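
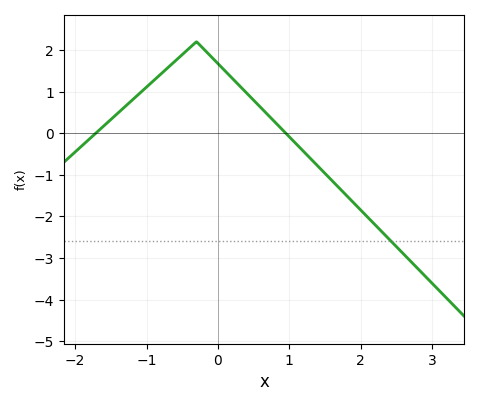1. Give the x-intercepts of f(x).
-1.71, 0.95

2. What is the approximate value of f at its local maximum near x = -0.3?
2.2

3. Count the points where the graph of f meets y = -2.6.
1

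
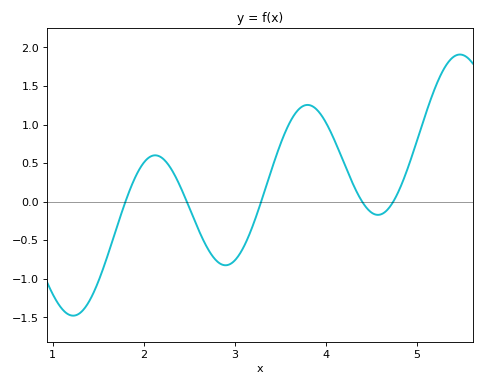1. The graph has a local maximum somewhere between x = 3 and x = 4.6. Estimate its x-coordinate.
3.8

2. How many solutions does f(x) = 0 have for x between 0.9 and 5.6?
5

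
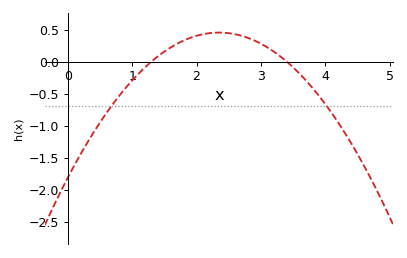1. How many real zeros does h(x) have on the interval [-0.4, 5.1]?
2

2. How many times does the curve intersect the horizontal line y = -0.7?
2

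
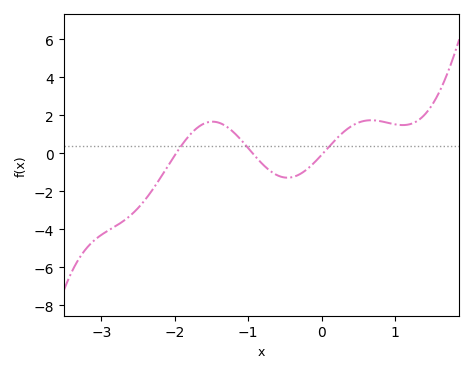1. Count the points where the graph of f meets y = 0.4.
3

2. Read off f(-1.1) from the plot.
0.8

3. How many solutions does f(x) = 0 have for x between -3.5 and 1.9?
3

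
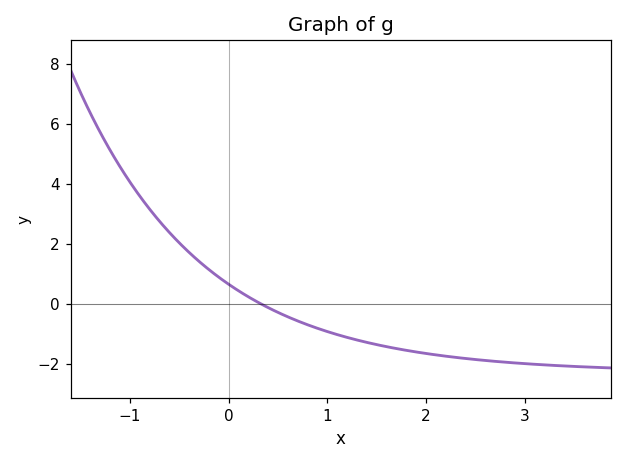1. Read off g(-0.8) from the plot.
3.15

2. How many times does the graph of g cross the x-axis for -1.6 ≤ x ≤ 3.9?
1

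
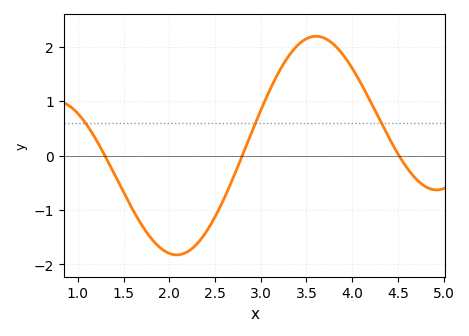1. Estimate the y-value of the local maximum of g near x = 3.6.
2.2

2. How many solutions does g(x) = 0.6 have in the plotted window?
3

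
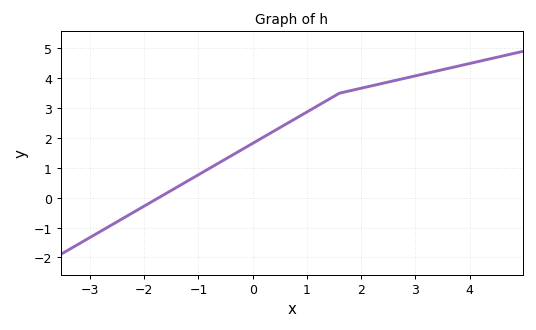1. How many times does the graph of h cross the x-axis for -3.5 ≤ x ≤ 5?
1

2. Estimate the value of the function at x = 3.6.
4.3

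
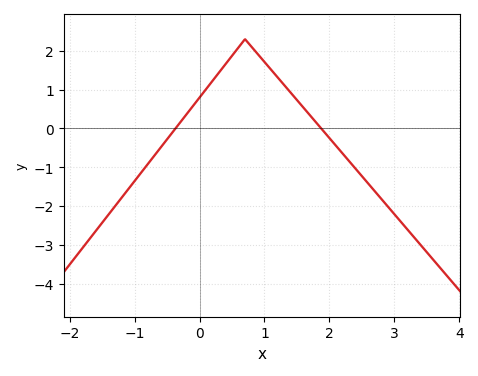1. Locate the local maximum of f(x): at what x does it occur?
0.7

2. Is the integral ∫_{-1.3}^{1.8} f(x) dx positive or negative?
positive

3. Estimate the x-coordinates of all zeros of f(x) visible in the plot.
-0.4, 1.9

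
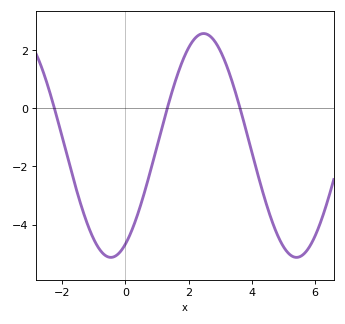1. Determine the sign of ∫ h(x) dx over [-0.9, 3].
negative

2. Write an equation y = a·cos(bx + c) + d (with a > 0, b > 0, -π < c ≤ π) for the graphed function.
y = 3.85cos(1.1x - 2.6) - 1.28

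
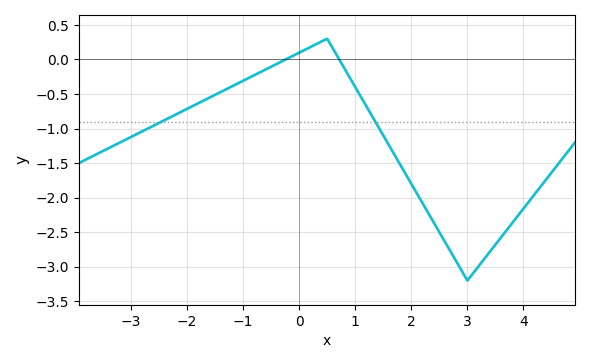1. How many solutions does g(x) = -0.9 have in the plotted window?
2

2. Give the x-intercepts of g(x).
-0.2, 0.8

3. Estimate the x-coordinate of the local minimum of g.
3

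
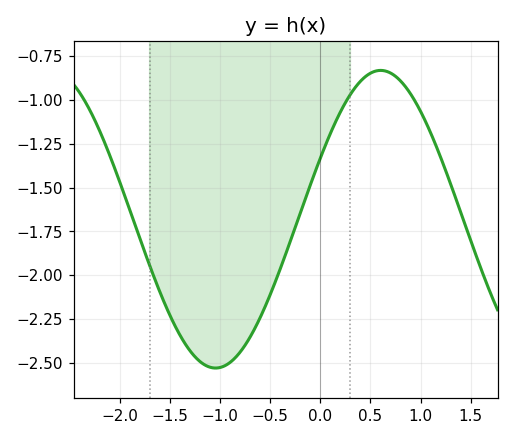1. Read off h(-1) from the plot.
-2.52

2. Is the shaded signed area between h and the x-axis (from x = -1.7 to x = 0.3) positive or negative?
negative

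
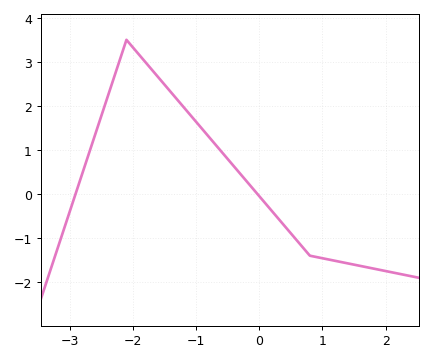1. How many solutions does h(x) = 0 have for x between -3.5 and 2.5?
2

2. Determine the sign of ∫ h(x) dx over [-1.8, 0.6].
positive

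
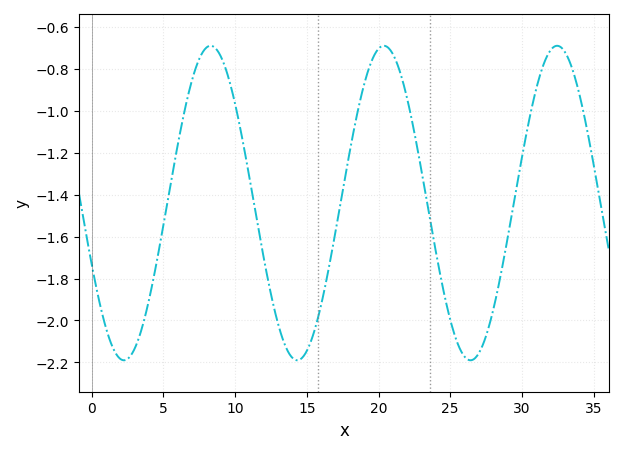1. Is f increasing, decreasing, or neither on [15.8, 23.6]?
neither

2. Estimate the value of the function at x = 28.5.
-1.8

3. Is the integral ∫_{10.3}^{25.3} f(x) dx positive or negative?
negative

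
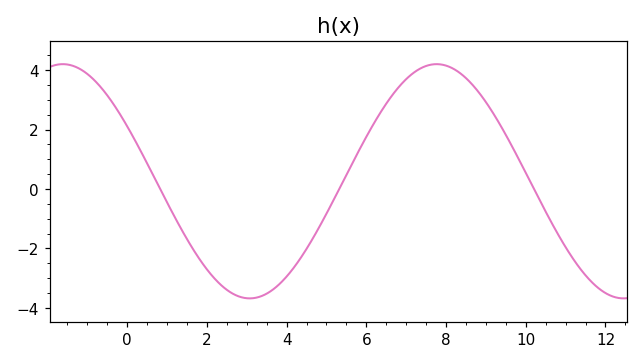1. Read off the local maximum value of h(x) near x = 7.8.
4.2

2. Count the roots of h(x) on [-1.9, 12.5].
3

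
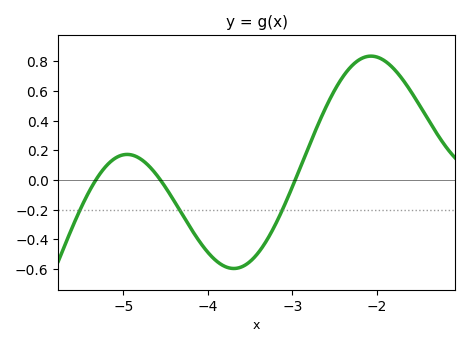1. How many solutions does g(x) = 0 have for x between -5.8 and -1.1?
3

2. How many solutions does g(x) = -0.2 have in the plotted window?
3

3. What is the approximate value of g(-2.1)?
0.834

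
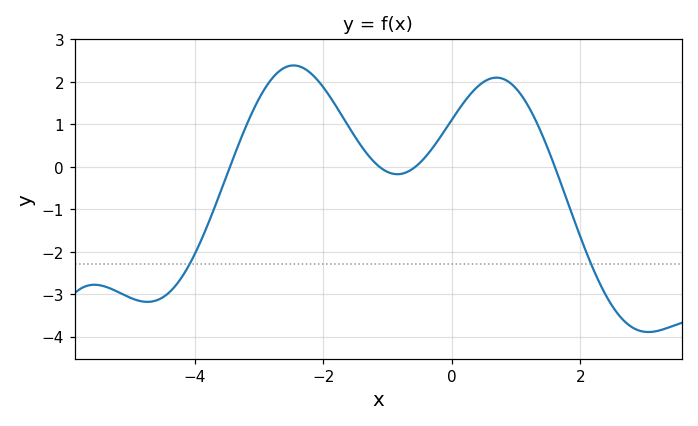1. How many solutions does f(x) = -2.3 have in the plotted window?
2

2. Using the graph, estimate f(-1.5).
0.7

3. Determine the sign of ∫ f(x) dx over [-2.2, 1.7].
positive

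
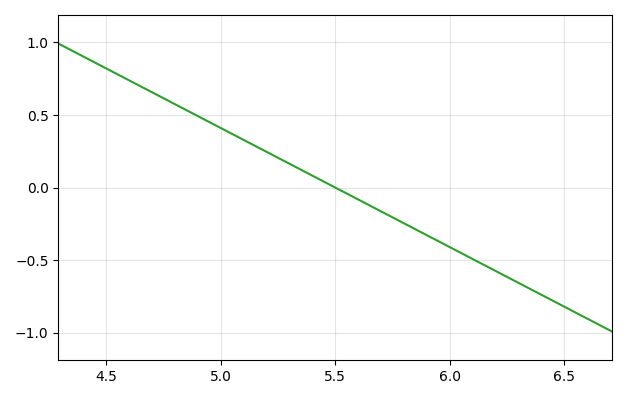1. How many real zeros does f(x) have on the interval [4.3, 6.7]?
1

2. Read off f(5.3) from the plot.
0.15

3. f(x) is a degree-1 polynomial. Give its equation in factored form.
y = -0.82(x - 5.5)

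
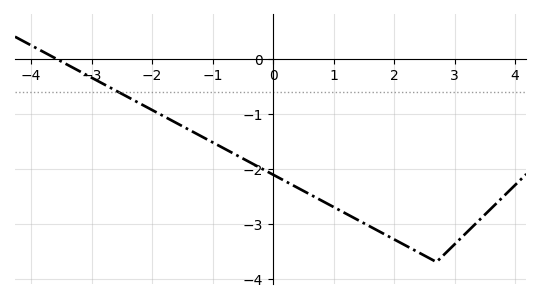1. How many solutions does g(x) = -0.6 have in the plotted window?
1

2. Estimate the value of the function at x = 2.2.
-3.4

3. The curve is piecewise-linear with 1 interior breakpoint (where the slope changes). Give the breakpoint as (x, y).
(2.7, -3.7)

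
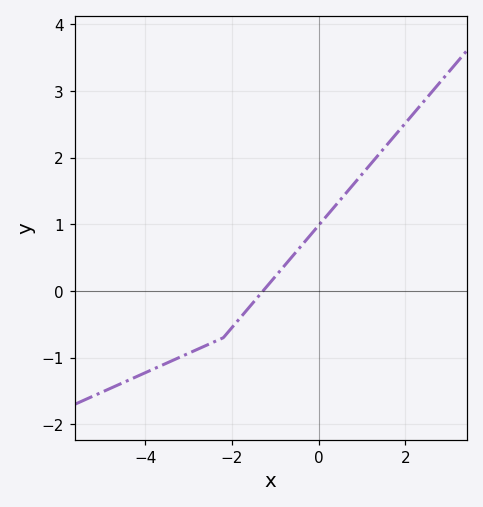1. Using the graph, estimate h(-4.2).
-1.3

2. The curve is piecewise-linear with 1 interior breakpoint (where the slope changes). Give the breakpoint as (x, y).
(-2.2, -0.7)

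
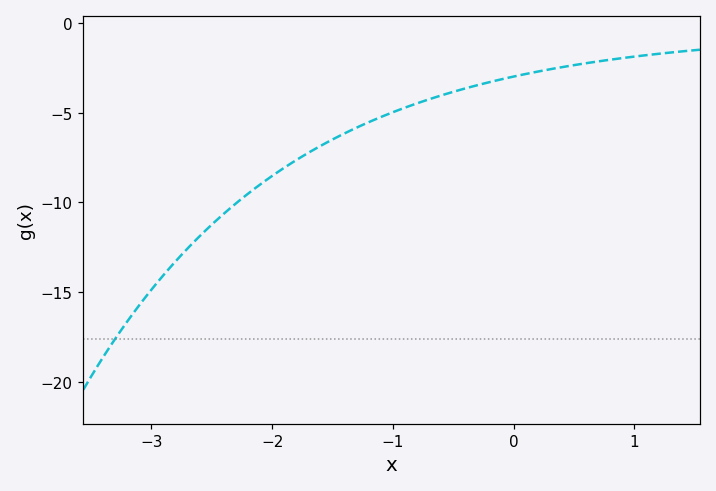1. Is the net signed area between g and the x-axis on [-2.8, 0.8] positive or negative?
negative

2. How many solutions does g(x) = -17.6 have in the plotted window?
1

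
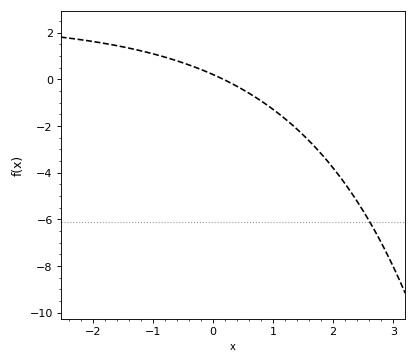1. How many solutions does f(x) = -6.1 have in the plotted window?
1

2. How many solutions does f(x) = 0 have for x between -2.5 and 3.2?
1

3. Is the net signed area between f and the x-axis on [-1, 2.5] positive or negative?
negative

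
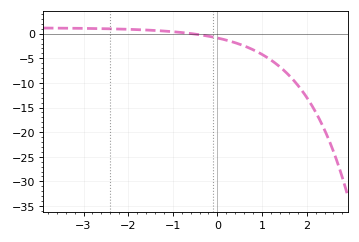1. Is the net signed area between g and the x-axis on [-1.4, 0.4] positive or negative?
negative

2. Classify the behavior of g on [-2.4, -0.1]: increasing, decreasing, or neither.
decreasing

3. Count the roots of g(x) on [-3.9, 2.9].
1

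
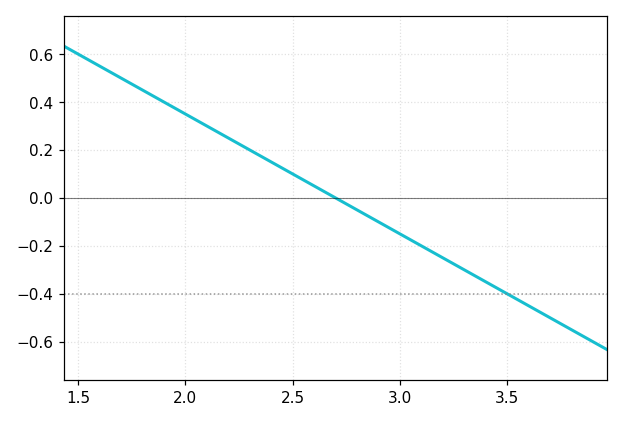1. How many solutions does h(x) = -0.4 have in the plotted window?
1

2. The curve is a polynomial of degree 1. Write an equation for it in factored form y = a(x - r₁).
y = -0.5(x - 2.7)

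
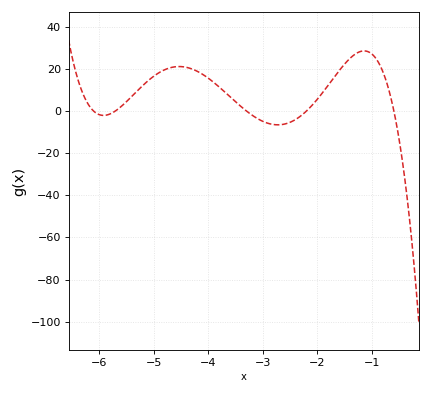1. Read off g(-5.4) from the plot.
6.91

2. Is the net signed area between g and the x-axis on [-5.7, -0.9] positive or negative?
positive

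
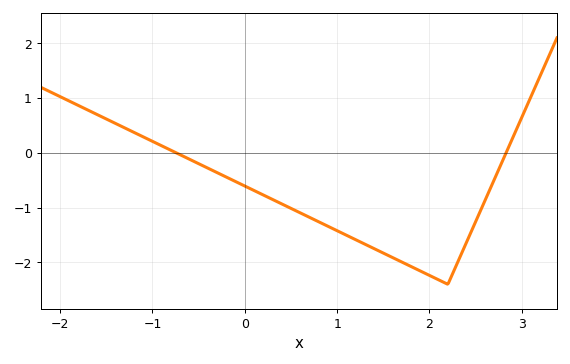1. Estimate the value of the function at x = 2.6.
-0.876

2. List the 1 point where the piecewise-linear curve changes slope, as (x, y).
(2.2, -2.4)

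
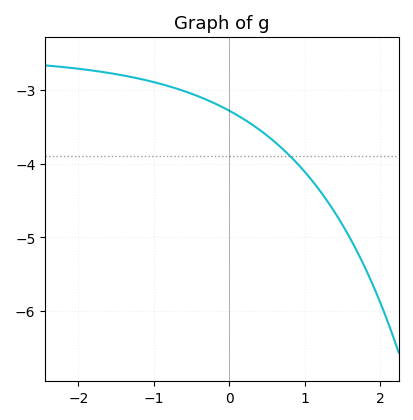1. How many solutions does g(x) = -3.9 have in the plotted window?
1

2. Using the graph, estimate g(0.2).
-3.4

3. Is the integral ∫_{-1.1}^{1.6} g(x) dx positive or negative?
negative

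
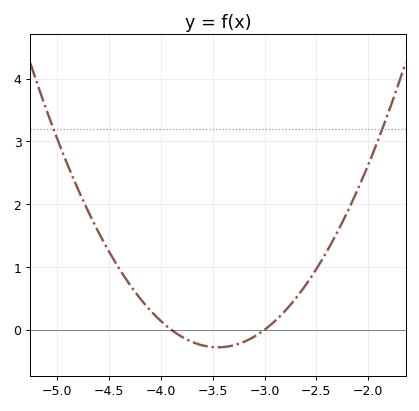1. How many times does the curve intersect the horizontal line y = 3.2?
2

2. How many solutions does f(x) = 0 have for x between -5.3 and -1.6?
2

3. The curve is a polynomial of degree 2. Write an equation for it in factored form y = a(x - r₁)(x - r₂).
y = 1.38(x + 3.9)(x + 3)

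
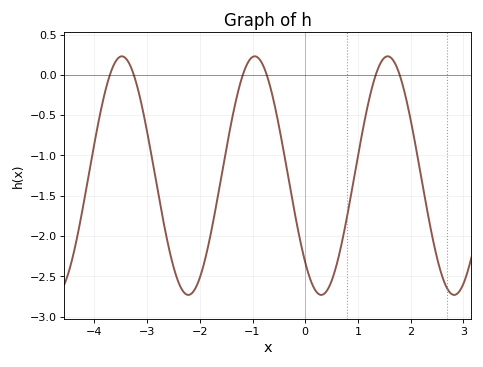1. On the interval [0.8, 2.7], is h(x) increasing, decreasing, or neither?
neither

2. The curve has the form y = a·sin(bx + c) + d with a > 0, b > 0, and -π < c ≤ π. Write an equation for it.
y = 1.48sin(2.5x - 2.3) - 1.25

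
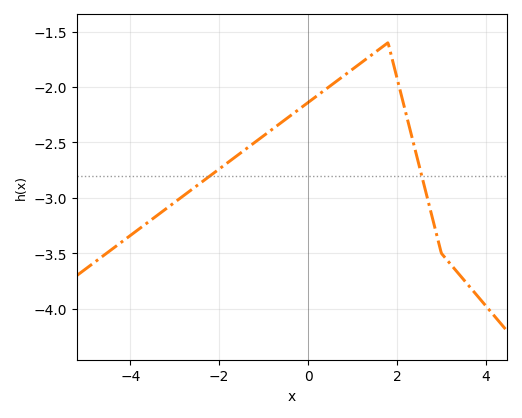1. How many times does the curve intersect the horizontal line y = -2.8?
2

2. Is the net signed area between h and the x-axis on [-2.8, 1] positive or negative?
negative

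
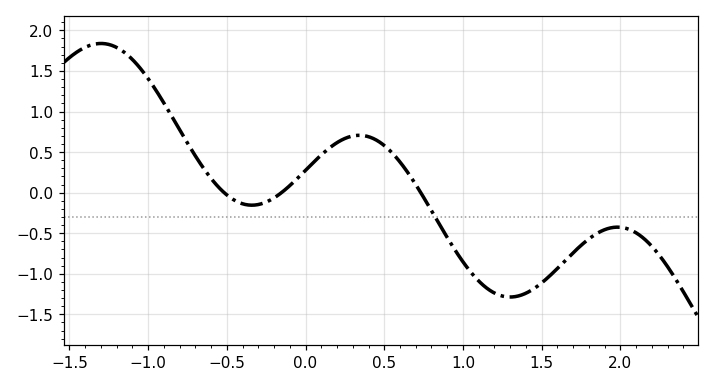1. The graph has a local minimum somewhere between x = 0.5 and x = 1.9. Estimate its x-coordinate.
1.3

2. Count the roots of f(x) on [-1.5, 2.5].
3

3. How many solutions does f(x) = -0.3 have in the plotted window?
1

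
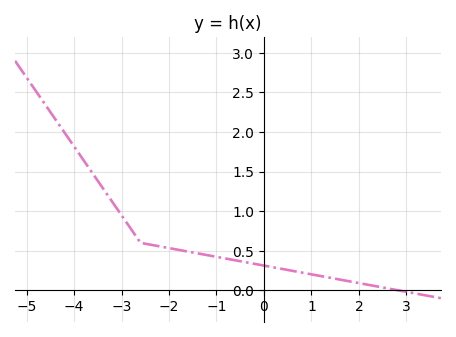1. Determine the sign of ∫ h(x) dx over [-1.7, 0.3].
positive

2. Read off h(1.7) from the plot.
0.1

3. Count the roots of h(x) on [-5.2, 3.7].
1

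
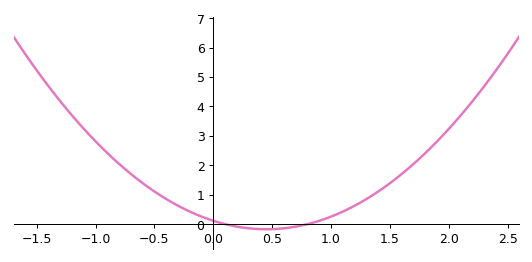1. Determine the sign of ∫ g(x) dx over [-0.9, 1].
positive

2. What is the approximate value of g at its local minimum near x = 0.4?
-0.174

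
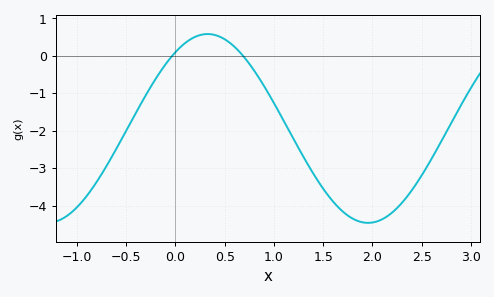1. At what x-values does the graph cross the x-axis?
0, 0.7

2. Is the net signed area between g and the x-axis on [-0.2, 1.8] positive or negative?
negative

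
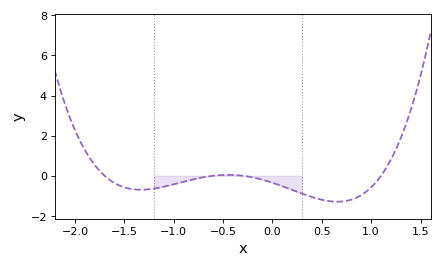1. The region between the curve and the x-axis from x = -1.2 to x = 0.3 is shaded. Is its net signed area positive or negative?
negative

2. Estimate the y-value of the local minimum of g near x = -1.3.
-0.696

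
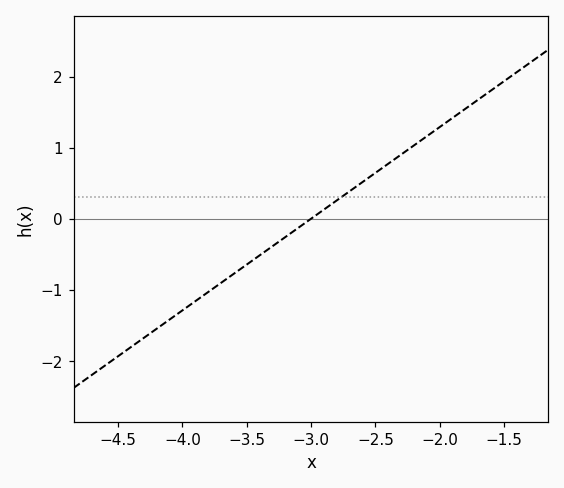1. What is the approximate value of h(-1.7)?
1.7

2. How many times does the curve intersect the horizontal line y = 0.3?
1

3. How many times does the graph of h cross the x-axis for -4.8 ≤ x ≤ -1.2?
1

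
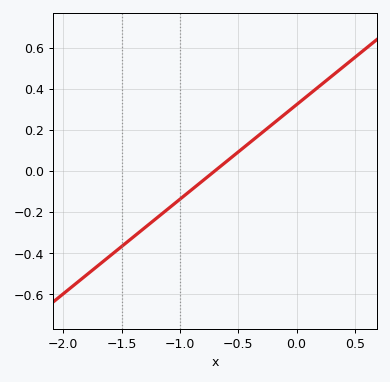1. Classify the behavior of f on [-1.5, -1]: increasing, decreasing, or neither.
increasing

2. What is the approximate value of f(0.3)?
0.46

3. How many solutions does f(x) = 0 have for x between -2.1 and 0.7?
1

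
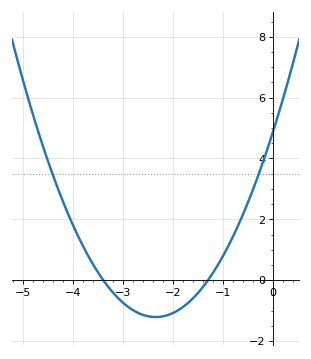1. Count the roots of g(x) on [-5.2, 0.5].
2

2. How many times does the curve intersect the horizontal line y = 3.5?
2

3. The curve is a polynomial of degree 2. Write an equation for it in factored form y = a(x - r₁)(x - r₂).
y = 1.1(x + 3.4)(x + 1.3)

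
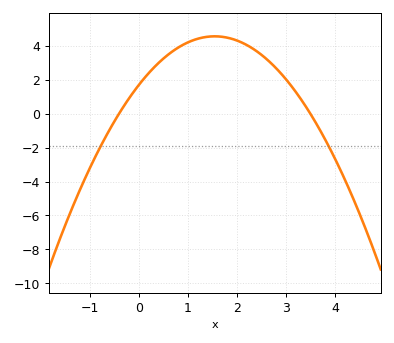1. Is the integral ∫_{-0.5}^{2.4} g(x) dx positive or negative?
positive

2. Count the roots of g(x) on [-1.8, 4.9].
2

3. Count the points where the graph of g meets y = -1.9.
2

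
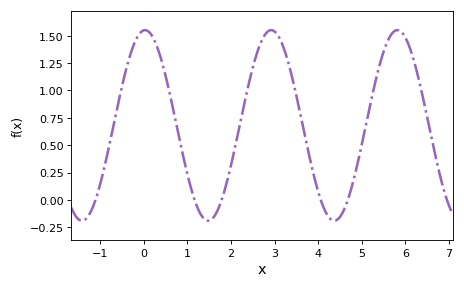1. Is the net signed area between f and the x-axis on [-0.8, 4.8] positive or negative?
positive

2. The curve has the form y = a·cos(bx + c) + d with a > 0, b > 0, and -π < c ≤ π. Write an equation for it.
y = 0.87cos(2.2x - 0.06) + 0.68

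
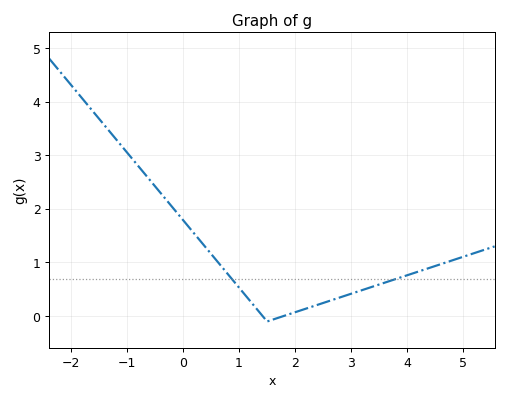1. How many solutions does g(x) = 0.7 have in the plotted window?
2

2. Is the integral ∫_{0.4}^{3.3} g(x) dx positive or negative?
positive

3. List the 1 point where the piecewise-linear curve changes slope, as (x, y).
(1.5, -0.1)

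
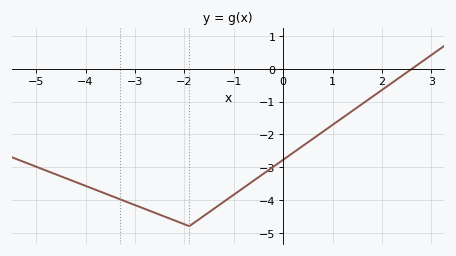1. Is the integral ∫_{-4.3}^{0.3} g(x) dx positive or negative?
negative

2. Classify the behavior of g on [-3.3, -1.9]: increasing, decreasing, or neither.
decreasing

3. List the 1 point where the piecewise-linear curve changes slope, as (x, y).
(-1.9, -4.8)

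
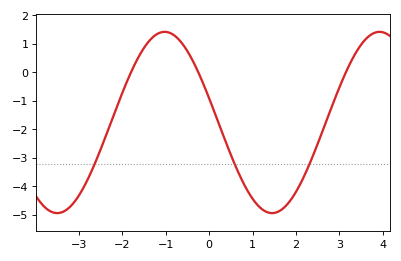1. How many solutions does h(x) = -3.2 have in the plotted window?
3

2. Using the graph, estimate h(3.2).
0.171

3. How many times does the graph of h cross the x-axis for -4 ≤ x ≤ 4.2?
3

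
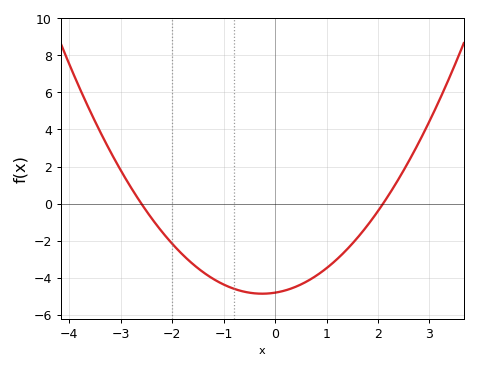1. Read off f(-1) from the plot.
-4.4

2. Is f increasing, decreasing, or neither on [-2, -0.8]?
decreasing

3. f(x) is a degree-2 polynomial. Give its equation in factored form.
y = 0.88(x + 2.6)(x - 2.1)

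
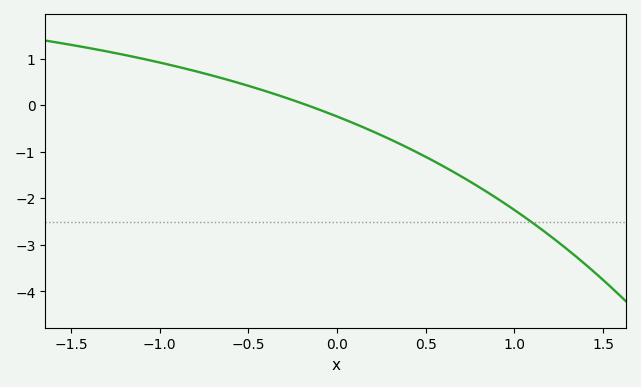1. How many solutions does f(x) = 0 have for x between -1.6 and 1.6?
1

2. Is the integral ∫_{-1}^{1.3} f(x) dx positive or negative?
negative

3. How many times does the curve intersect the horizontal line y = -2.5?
1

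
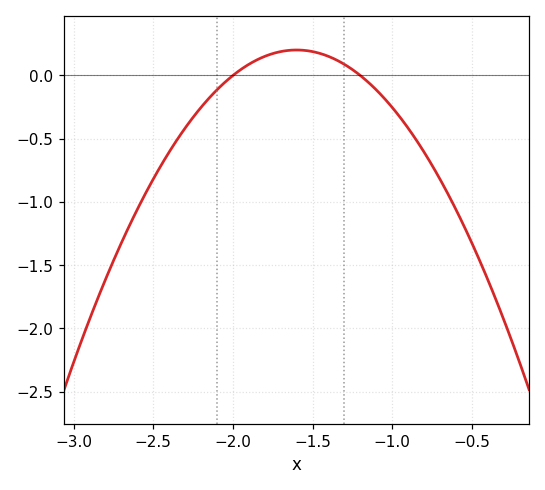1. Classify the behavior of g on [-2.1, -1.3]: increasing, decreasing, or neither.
neither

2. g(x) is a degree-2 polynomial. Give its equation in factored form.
y = -1.26(x + 2)(x + 1.2)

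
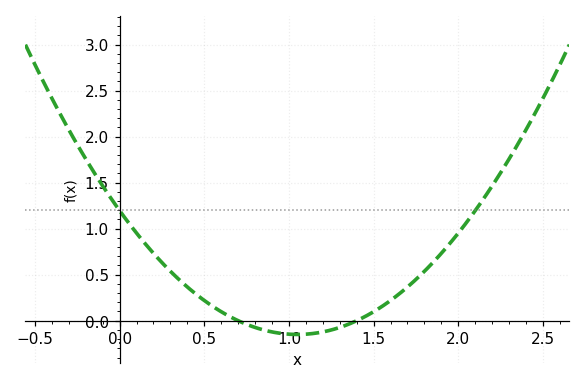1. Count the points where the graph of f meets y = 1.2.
2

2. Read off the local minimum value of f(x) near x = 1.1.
-0.15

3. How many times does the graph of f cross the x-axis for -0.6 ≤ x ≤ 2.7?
2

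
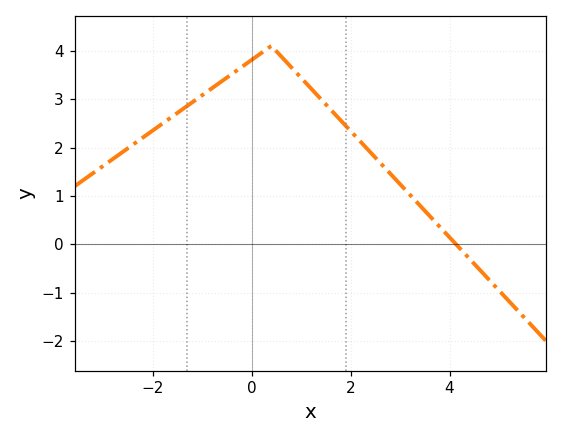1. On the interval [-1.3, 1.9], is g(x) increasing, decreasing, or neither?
neither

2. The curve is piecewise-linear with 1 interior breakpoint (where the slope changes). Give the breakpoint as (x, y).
(0.4, 4.1)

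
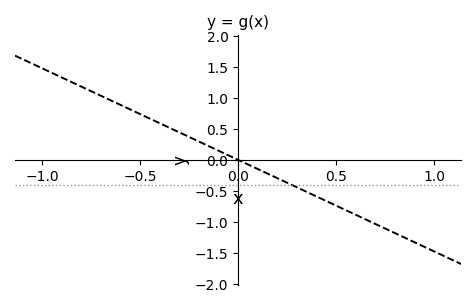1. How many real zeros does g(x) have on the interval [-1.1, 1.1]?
1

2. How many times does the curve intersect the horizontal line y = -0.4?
1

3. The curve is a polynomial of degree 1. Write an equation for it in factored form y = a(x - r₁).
y = -1.48(x - 0)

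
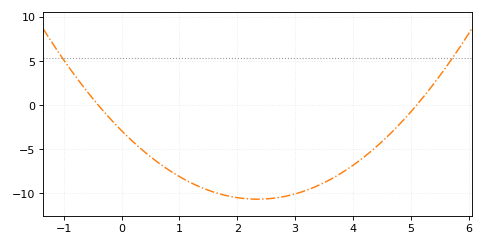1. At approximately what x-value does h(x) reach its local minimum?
2.3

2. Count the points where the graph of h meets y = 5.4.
2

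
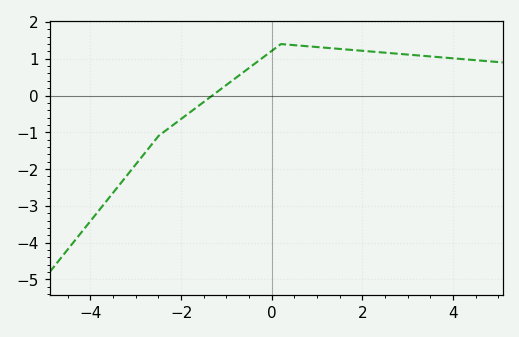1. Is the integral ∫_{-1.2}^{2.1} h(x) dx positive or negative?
positive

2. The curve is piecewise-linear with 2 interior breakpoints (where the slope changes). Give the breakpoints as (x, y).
(-2.5, -1.1); (0.2, 1.4)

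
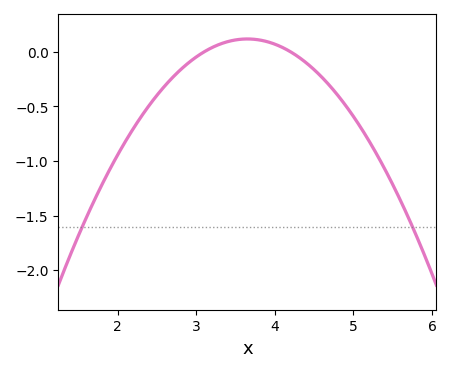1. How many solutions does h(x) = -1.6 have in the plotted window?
2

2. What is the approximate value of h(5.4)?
-1.1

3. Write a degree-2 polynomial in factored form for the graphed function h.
y = -0.39(x - 3.1)(x - 4.2)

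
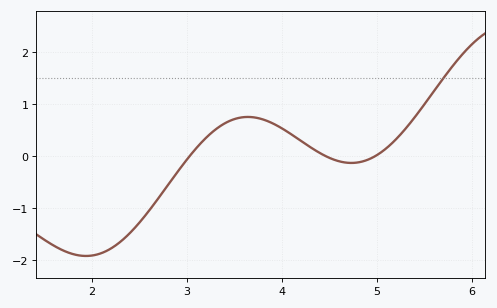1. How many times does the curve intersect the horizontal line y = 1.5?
1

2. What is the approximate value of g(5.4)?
0.748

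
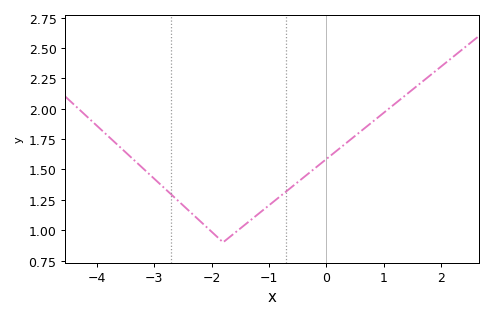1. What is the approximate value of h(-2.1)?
1.03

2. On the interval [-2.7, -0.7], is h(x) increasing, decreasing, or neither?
neither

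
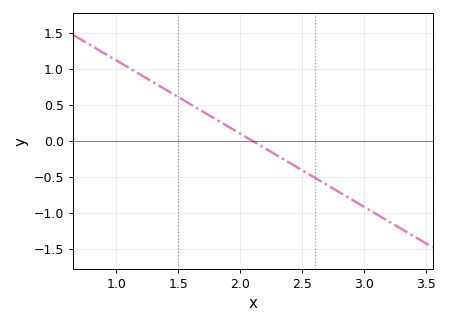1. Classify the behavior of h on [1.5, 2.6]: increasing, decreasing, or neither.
decreasing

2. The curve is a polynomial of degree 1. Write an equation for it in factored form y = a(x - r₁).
y = -1.02(x - 2.1)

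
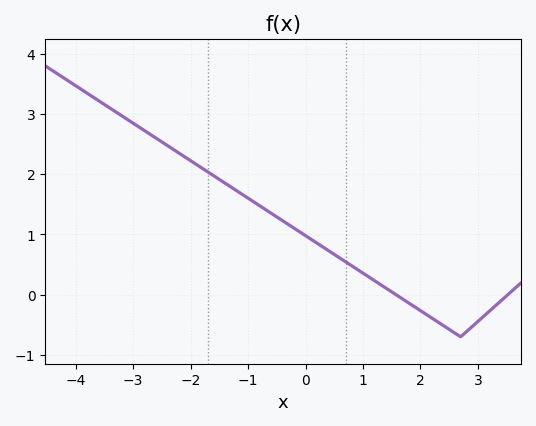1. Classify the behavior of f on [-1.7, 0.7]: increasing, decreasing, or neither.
decreasing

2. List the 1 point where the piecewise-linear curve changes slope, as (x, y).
(2.7, -0.7)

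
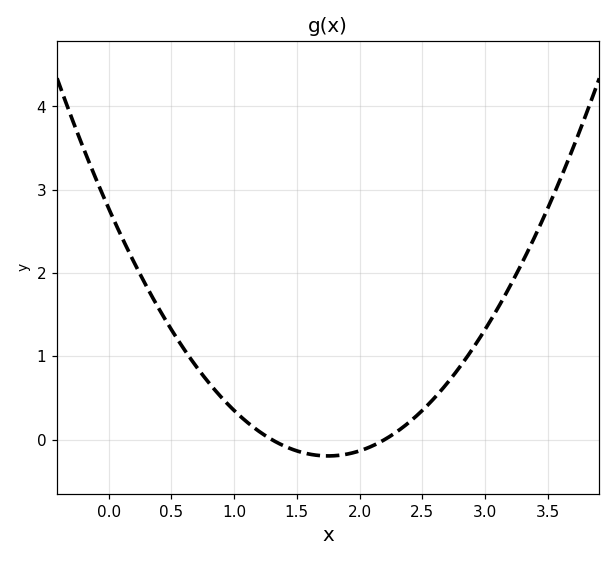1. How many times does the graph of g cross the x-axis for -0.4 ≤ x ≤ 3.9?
2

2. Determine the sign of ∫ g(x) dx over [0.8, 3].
positive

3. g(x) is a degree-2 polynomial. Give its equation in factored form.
y = 0.97(x - 1.3)(x - 2.2)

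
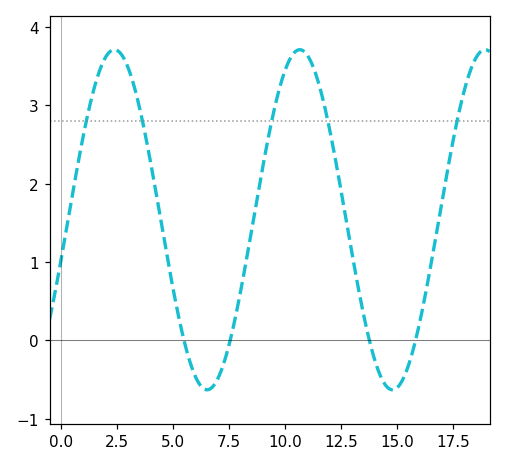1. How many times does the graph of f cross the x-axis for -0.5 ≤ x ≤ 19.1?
4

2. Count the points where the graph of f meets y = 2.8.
5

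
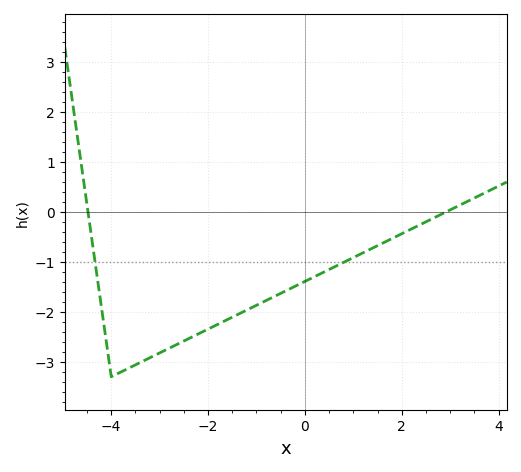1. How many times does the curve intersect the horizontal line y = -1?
2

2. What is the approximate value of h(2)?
-0.4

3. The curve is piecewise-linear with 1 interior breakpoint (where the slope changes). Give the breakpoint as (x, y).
(-4, -3.3)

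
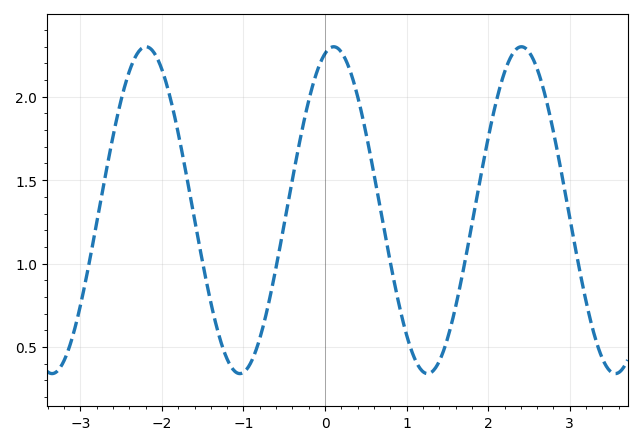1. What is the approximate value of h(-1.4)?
0.75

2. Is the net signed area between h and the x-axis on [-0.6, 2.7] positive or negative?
positive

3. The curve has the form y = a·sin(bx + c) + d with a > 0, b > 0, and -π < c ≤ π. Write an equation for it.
y = 0.98sin(2.7x + 1.3) + 1.32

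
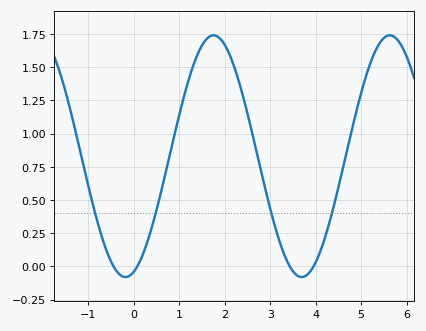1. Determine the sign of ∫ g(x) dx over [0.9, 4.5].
positive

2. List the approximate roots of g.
-0.447, 0.075, 3.43, 3.95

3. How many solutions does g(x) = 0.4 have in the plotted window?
4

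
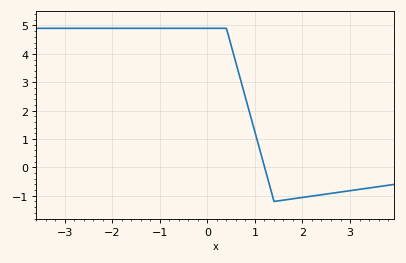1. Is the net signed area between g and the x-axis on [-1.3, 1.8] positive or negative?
positive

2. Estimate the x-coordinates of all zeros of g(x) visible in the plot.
1.2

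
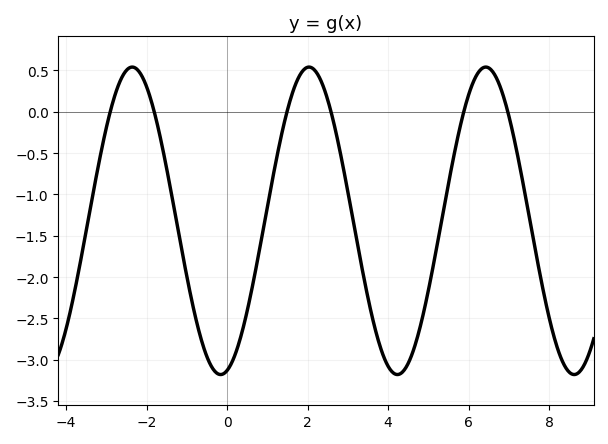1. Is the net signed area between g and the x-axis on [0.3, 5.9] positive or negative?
negative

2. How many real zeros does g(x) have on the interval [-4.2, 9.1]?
6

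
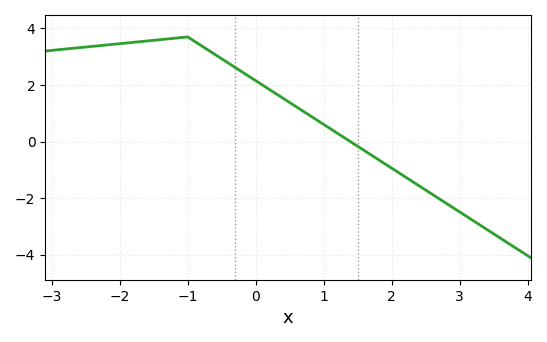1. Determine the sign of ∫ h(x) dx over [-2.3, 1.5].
positive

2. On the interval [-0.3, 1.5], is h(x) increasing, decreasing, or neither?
decreasing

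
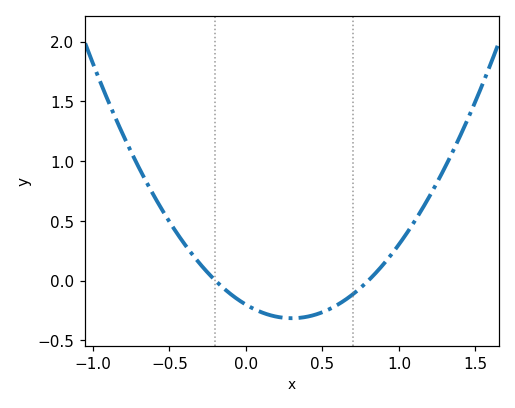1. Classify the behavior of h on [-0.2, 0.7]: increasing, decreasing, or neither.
neither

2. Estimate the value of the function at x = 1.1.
0.5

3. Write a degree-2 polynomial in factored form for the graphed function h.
y = 1.26(x + 0.2)(x - 0.8)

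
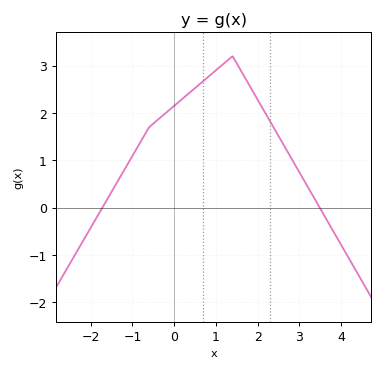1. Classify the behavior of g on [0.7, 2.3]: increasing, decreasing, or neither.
neither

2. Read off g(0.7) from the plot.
2.7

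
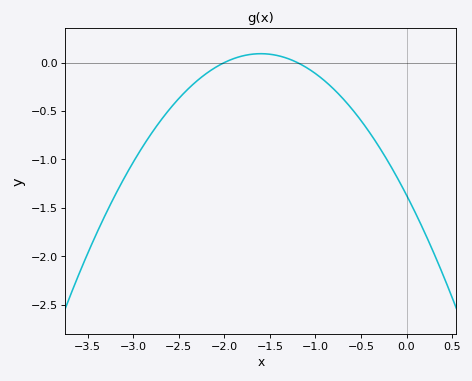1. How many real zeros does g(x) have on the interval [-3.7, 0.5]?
2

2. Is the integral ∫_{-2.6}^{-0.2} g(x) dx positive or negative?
negative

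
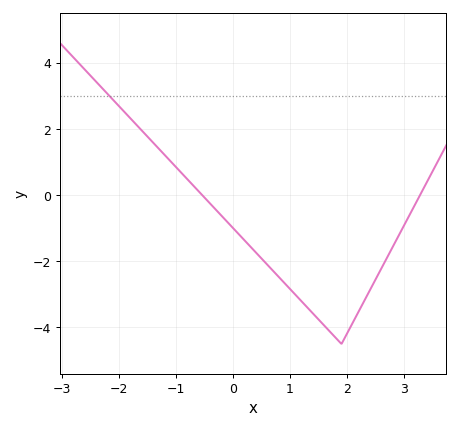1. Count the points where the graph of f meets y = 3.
1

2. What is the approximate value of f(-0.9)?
0.664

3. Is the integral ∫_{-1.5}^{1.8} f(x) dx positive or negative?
negative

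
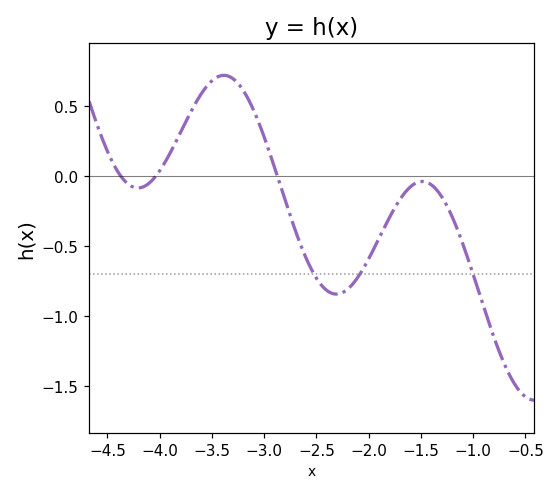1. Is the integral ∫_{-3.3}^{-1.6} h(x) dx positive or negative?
negative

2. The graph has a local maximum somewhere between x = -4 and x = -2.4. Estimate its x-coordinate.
-3.4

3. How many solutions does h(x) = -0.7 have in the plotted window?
3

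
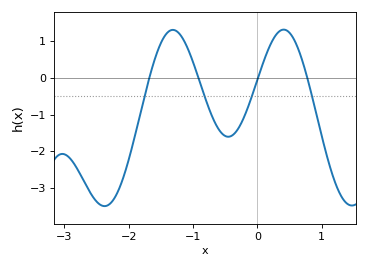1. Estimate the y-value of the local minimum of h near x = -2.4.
-3.5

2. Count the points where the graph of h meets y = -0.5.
4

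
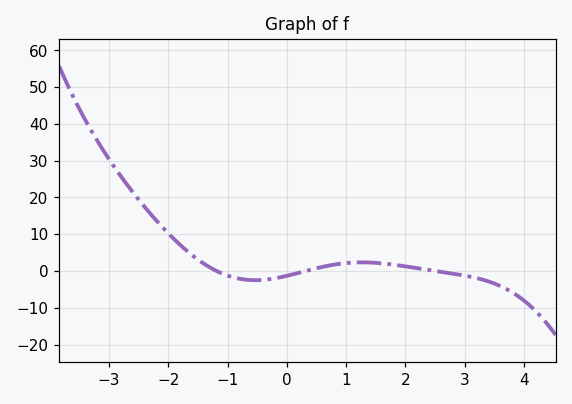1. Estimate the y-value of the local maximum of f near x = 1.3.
2.35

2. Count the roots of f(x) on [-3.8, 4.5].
3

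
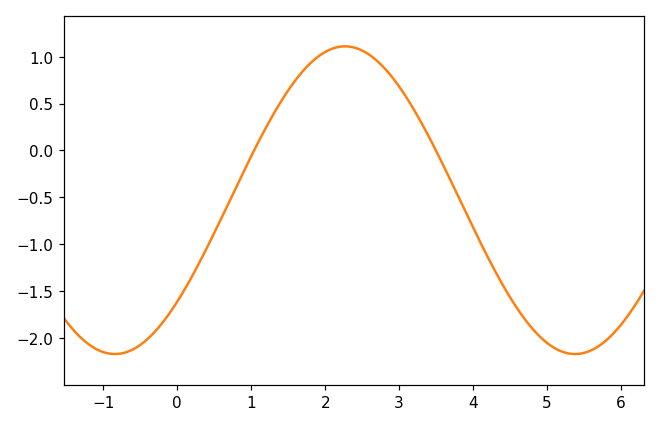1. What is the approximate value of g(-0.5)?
-2.05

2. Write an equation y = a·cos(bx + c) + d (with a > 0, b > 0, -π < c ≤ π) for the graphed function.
y = 1.64cos(1x - 2.3) - 0.53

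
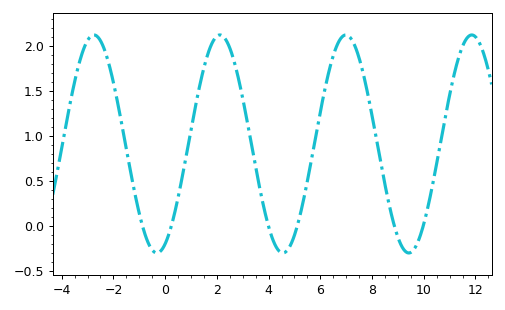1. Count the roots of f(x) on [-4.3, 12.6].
6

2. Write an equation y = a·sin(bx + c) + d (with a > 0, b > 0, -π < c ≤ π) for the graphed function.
y = 1.21sin(1.3x - 1.2) + 0.91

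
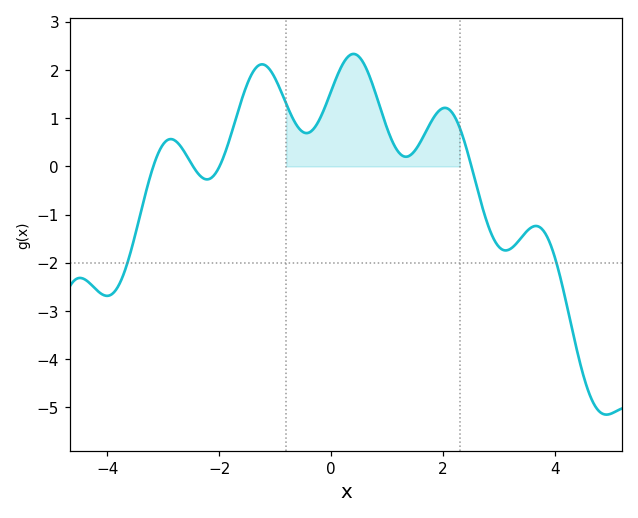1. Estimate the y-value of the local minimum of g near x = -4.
-2.69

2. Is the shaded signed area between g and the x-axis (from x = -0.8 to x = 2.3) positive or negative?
positive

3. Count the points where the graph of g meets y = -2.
2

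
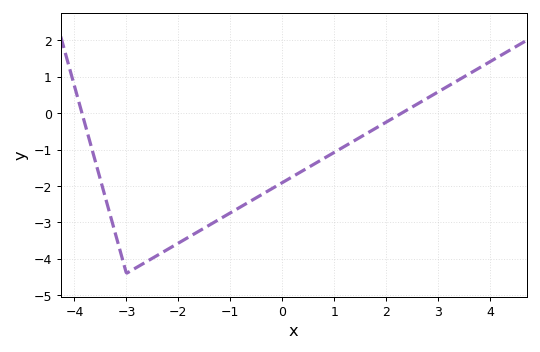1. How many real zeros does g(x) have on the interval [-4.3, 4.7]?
2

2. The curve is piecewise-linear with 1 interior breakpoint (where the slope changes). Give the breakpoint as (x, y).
(-3, -4.4)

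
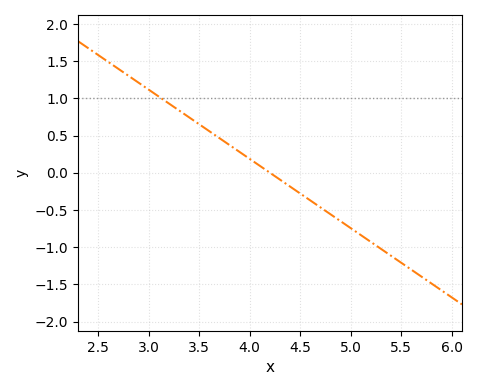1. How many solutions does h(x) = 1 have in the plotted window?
1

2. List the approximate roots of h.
4.2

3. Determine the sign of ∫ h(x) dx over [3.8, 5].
negative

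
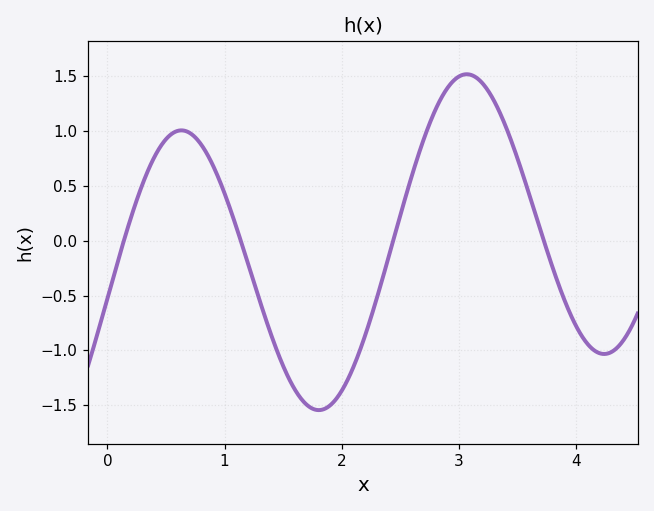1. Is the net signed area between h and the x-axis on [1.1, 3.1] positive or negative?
negative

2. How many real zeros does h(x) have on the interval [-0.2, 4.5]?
4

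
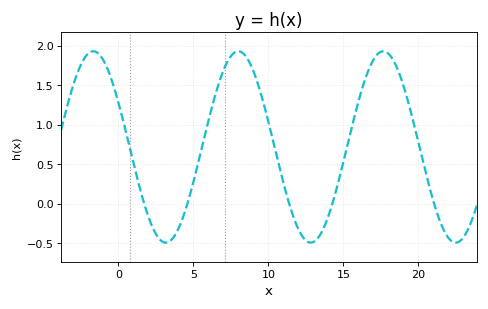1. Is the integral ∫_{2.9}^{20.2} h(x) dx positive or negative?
positive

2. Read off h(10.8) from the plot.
0.414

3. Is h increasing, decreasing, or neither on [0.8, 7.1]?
neither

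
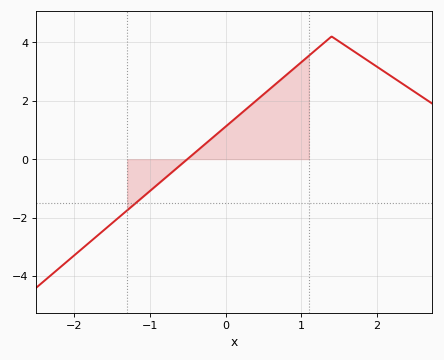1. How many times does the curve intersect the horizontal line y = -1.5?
1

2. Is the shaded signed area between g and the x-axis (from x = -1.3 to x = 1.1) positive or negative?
positive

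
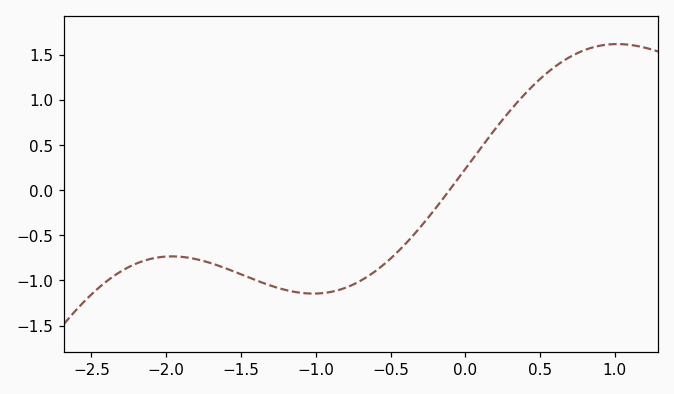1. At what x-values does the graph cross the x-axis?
-0.1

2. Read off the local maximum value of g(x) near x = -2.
-0.75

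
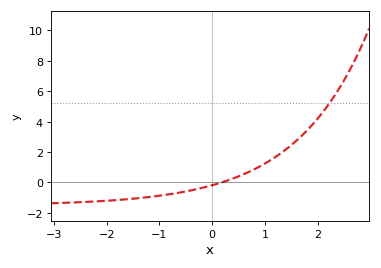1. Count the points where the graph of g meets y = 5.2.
1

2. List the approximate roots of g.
0.2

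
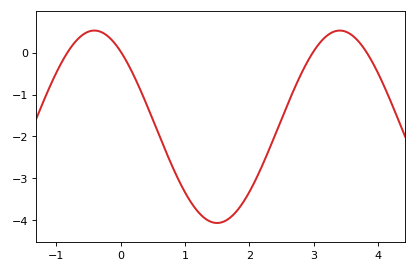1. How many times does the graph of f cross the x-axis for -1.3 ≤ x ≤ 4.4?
4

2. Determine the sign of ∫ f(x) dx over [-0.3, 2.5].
negative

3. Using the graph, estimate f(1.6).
-4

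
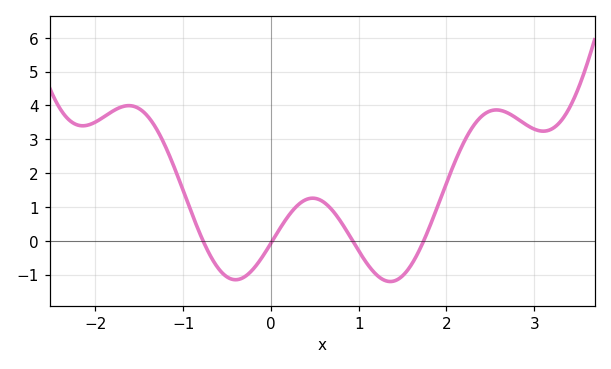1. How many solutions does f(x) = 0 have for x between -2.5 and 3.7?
4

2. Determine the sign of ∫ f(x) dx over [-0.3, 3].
positive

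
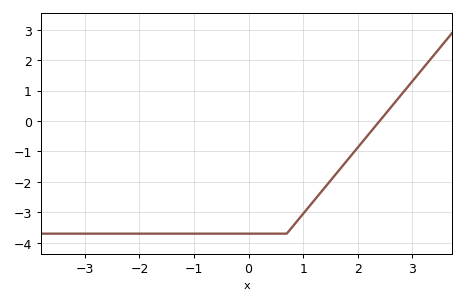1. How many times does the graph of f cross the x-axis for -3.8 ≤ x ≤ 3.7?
1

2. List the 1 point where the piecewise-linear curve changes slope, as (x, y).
(0.7, -3.7)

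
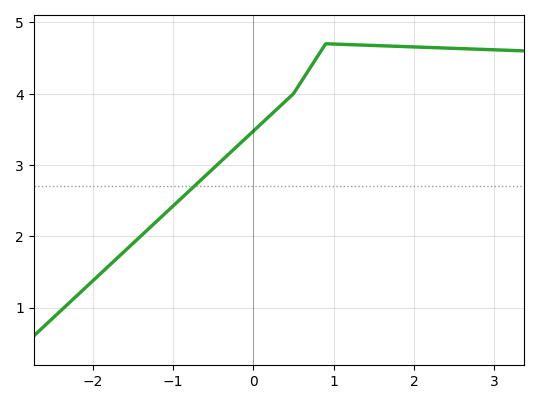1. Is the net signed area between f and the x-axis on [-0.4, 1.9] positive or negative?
positive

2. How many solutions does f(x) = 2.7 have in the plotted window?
1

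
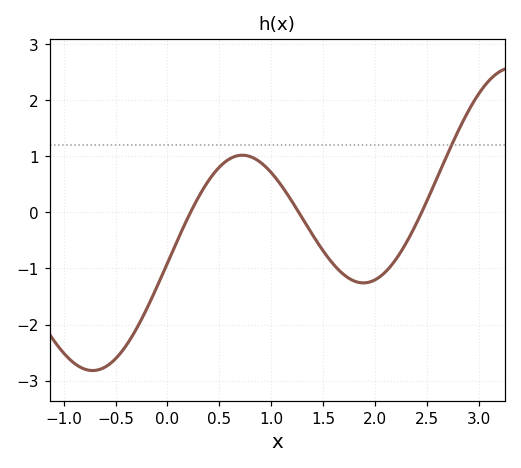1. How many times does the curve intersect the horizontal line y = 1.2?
1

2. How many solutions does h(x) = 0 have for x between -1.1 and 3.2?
3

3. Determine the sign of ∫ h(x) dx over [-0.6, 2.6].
negative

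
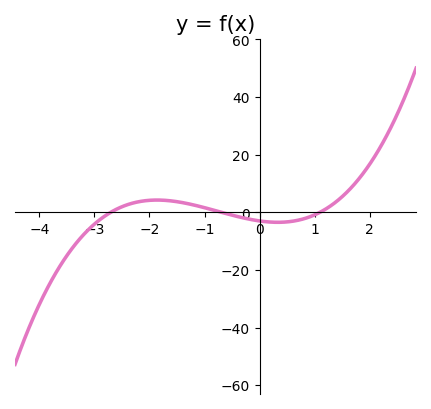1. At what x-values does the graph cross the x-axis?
-2.7, -0.7, 1.1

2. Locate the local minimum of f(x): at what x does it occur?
0.329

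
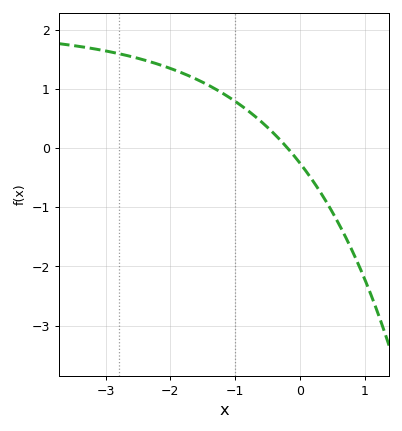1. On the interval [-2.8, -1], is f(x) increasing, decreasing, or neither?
decreasing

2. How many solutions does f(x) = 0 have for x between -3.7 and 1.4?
1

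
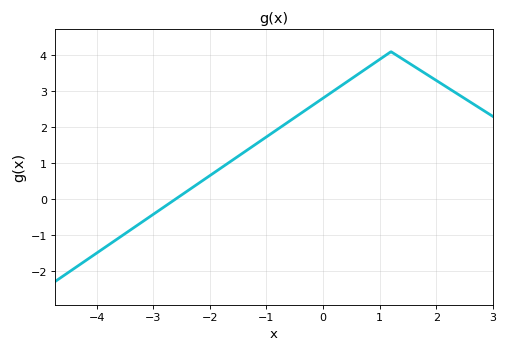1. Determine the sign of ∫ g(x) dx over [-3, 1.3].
positive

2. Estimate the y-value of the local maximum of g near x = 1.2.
4.1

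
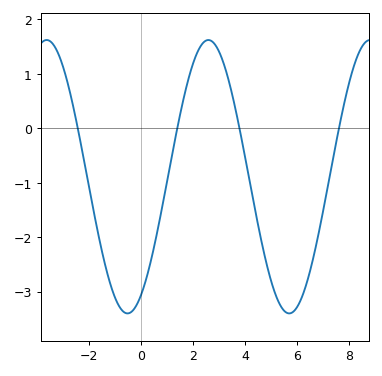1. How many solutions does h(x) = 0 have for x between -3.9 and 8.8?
4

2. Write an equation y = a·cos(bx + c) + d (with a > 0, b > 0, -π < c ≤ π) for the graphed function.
y = 2.51cos(1.01x - 2.61) - 0.89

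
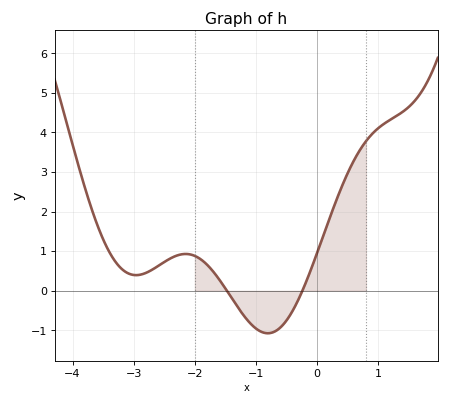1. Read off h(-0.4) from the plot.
-0.5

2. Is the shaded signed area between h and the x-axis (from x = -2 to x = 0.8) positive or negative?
positive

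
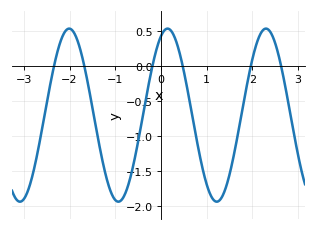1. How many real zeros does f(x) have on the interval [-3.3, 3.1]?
6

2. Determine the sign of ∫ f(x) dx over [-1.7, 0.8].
negative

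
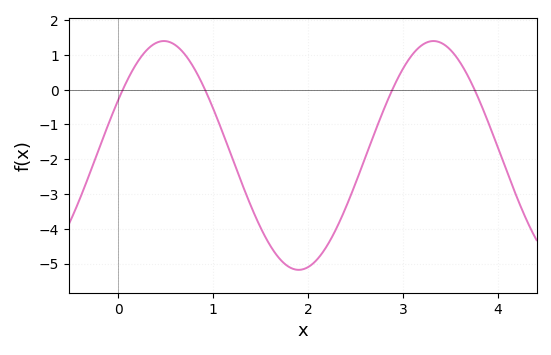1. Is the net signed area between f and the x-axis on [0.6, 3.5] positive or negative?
negative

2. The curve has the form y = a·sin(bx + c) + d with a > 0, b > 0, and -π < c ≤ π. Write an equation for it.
y = 3.29sin(2.21x + 0.51) - 1.89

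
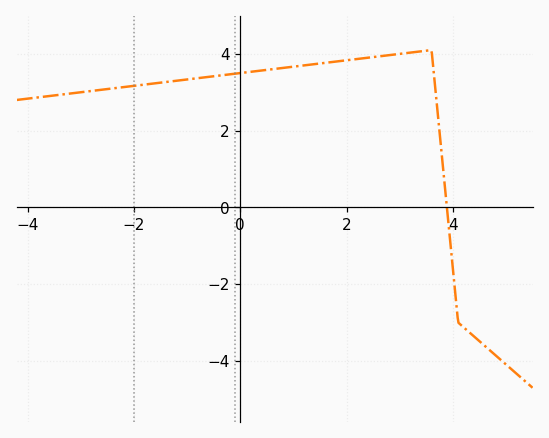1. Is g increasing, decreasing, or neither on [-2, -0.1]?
increasing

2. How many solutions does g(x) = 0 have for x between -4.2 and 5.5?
1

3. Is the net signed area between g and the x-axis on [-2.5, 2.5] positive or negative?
positive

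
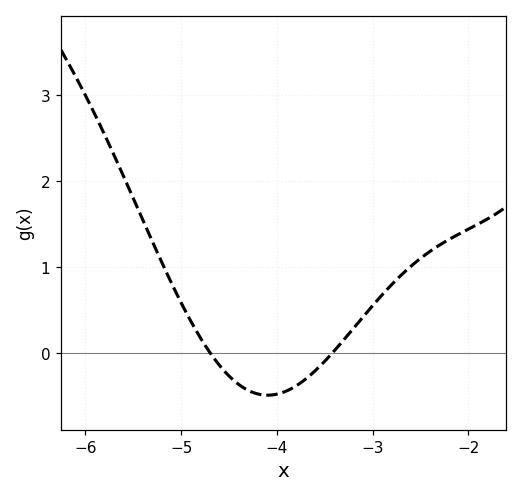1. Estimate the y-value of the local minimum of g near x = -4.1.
-0.5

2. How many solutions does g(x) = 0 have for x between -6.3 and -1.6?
2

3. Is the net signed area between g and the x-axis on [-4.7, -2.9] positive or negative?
negative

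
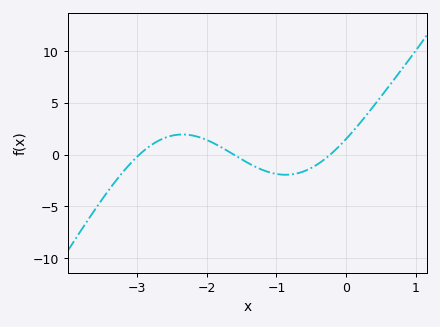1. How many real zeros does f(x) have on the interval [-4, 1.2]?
3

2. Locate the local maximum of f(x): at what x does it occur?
-2.35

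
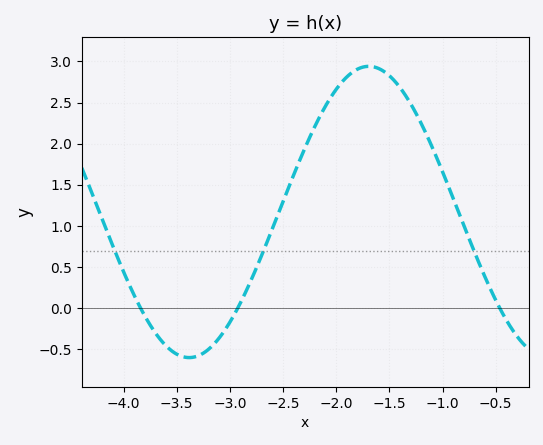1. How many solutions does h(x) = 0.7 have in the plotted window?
3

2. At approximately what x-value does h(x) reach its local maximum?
-1.69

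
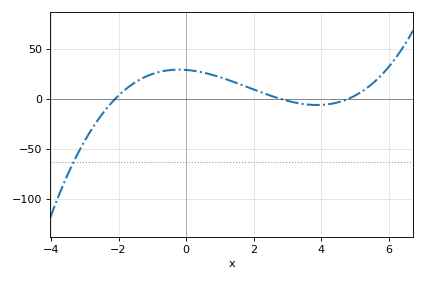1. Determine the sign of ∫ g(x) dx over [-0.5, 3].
positive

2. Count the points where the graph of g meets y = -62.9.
1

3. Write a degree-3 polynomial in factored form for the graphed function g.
y = 1.03(x + 2.1)(x - 2.8)(x - 4.8)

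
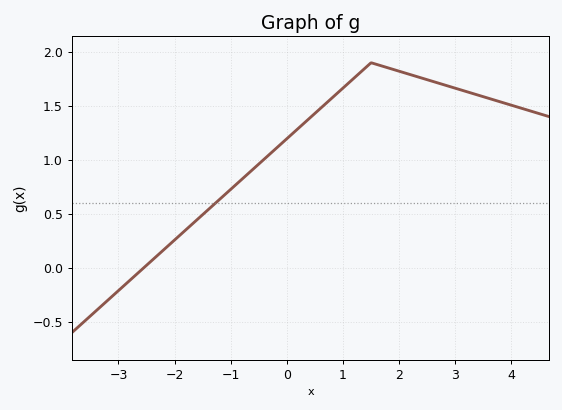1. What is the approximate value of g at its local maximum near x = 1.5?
1.9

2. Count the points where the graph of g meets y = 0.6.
1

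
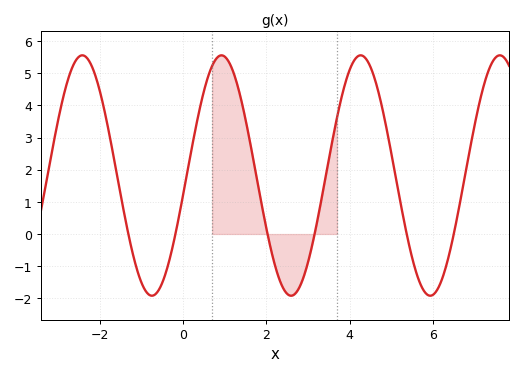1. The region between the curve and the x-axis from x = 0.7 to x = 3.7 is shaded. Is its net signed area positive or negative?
positive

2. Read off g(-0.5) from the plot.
-1.5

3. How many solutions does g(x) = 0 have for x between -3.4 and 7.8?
6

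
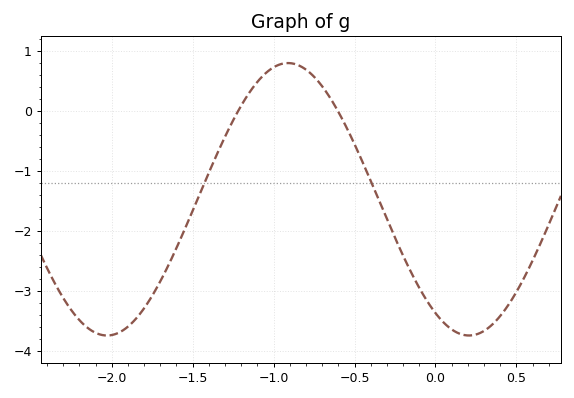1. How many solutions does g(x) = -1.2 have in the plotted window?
2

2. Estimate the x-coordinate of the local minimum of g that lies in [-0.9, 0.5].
0.2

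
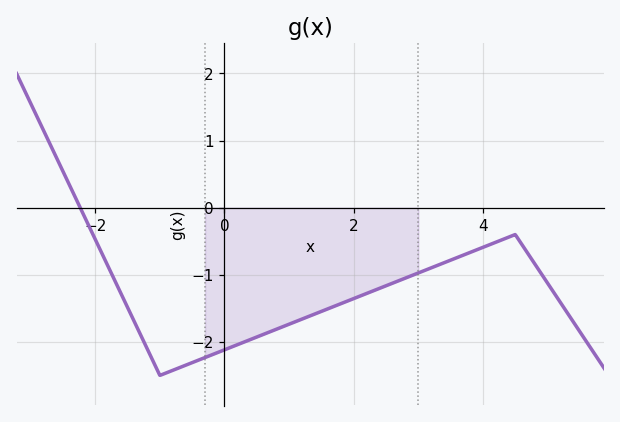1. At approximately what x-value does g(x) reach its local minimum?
-0.999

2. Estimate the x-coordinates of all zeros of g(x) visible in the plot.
-2.23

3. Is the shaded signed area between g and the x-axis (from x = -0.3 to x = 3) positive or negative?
negative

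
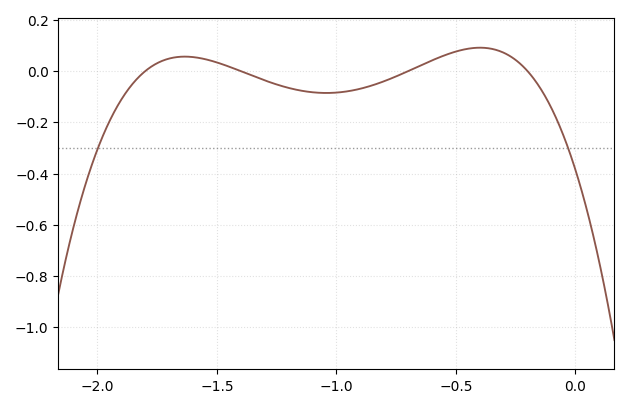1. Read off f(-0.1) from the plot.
-0.145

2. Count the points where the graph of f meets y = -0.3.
2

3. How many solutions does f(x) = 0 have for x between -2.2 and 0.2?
4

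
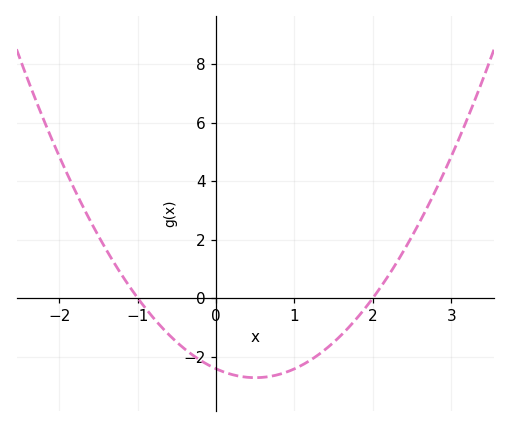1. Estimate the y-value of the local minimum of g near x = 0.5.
-2.8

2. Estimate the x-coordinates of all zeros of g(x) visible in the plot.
-1, 2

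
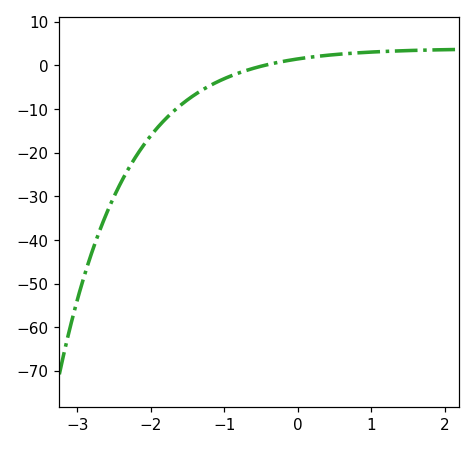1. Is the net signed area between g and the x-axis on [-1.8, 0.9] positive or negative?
negative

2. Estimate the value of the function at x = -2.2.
-20.8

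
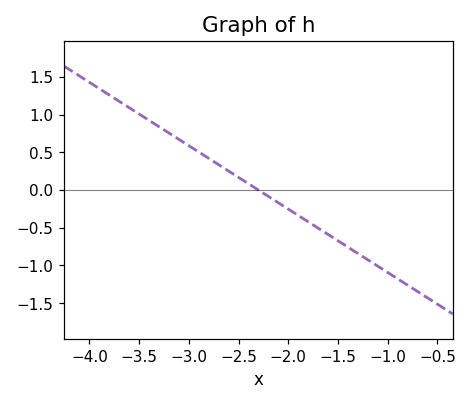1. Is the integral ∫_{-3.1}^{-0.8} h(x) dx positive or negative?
negative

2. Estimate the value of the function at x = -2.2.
-0.084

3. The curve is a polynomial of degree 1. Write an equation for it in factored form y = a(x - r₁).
y = -0.84(x + 2.3)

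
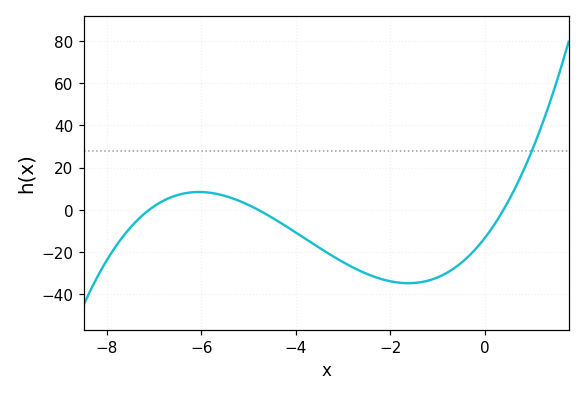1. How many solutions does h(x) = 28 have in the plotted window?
1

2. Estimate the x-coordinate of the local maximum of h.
-6.05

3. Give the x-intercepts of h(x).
-7.1, -4.8, 0.4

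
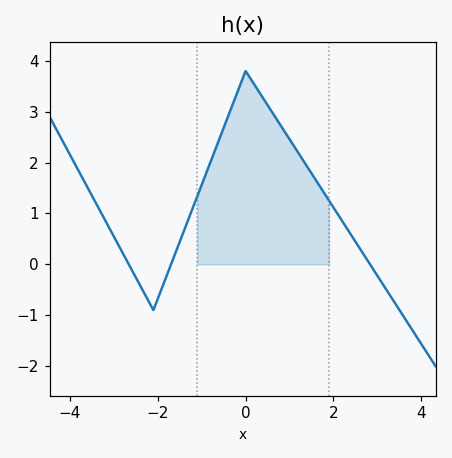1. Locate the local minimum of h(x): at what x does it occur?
-2.1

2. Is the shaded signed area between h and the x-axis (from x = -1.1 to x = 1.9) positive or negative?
positive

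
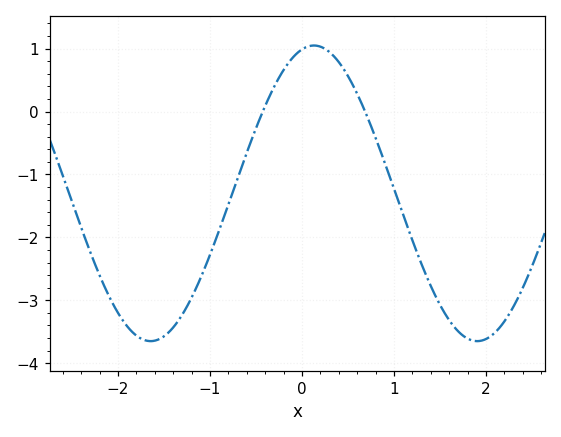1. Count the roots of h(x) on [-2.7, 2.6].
2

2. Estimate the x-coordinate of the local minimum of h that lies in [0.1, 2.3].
1.9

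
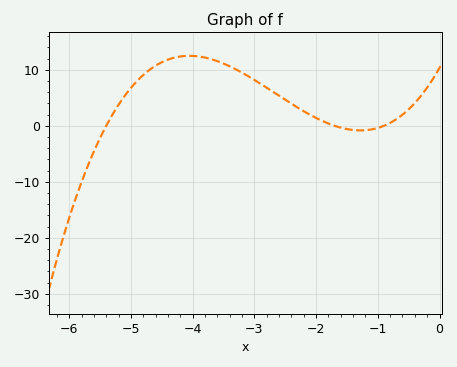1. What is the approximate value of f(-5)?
7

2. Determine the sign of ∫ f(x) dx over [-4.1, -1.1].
positive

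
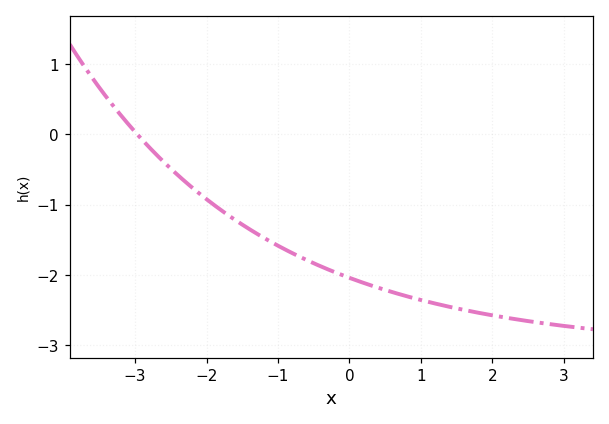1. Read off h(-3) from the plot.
0.035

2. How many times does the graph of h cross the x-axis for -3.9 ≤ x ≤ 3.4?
1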